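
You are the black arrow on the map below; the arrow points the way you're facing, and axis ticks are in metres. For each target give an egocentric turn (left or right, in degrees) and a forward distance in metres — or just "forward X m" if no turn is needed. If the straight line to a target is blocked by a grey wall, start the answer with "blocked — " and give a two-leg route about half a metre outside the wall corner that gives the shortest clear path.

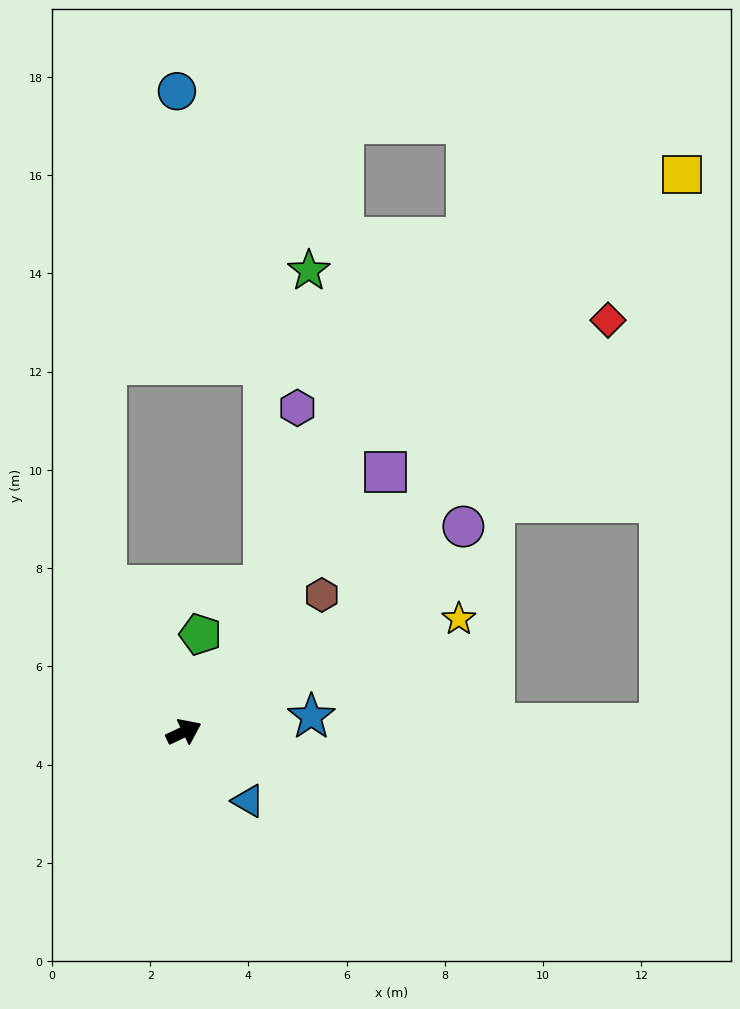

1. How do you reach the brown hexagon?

turn left 19°, forward 4.0 m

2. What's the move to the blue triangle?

turn right 72°, forward 1.9 m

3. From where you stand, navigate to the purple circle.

turn left 11°, forward 7.1 m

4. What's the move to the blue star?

turn right 19°, forward 2.6 m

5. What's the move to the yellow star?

turn right 3°, forward 6.1 m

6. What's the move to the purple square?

turn left 27°, forward 6.7 m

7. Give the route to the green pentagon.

turn left 55°, forward 2.0 m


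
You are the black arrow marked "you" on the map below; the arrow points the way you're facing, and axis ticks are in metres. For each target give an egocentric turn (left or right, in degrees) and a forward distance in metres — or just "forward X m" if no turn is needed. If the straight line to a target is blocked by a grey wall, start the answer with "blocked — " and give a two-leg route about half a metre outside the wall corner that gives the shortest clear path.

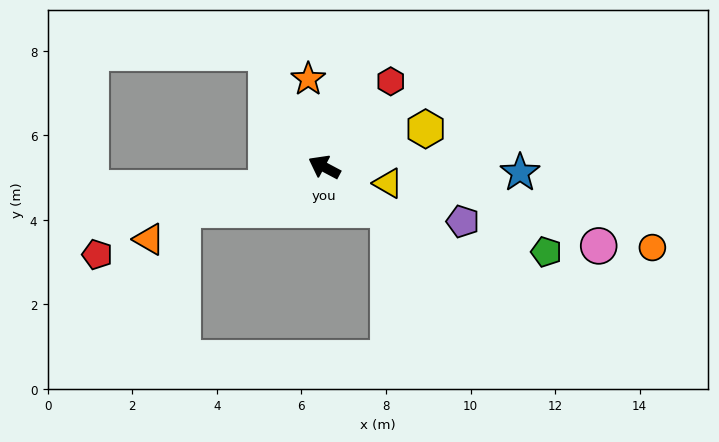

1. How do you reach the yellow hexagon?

turn right 131°, forward 2.6 m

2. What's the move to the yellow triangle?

turn right 166°, forward 1.6 m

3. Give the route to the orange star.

turn right 52°, forward 2.1 m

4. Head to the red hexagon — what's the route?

turn right 100°, forward 2.6 m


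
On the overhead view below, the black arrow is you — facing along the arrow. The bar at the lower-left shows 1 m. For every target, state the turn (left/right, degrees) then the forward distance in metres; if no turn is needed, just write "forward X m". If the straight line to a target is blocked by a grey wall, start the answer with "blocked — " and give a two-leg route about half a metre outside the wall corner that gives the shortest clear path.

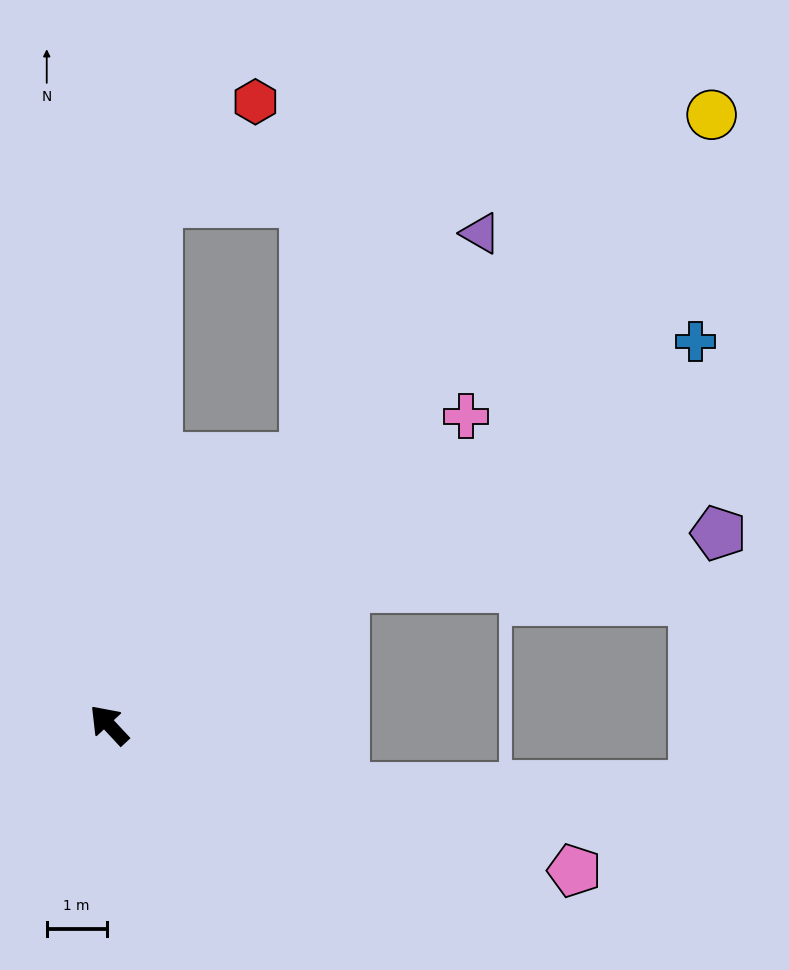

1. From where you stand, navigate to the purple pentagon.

blocked — turn right 103°, forward 4.6 m, then turn right 22°, forward 6.3 m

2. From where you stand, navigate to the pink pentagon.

turn right 150°, forward 8.2 m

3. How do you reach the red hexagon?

blocked — turn right 48°, forward 8.8 m, then turn right 39°, forward 2.3 m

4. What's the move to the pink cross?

turn right 92°, forward 7.9 m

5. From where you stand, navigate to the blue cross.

turn right 100°, forward 11.7 m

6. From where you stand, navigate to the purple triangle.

turn right 80°, forward 10.3 m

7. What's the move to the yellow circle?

turn right 88°, forward 14.3 m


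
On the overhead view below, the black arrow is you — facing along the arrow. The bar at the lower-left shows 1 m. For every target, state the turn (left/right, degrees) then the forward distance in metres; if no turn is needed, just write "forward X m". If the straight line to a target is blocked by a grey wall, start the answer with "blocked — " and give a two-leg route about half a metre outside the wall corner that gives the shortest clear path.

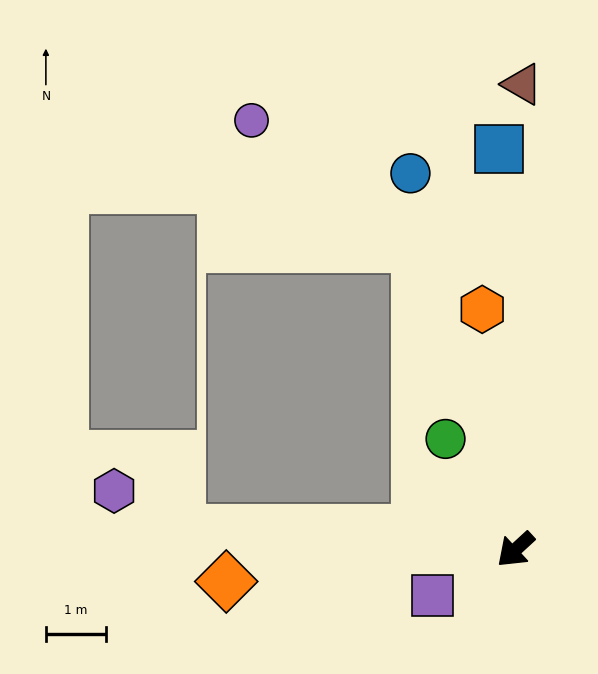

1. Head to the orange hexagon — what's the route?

turn right 125°, forward 4.0 m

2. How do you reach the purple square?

turn right 14°, forward 1.6 m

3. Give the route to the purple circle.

blocked — turn right 115°, forward 5.3 m, then turn left 35°, forward 3.5 m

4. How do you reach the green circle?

turn right 100°, forward 2.2 m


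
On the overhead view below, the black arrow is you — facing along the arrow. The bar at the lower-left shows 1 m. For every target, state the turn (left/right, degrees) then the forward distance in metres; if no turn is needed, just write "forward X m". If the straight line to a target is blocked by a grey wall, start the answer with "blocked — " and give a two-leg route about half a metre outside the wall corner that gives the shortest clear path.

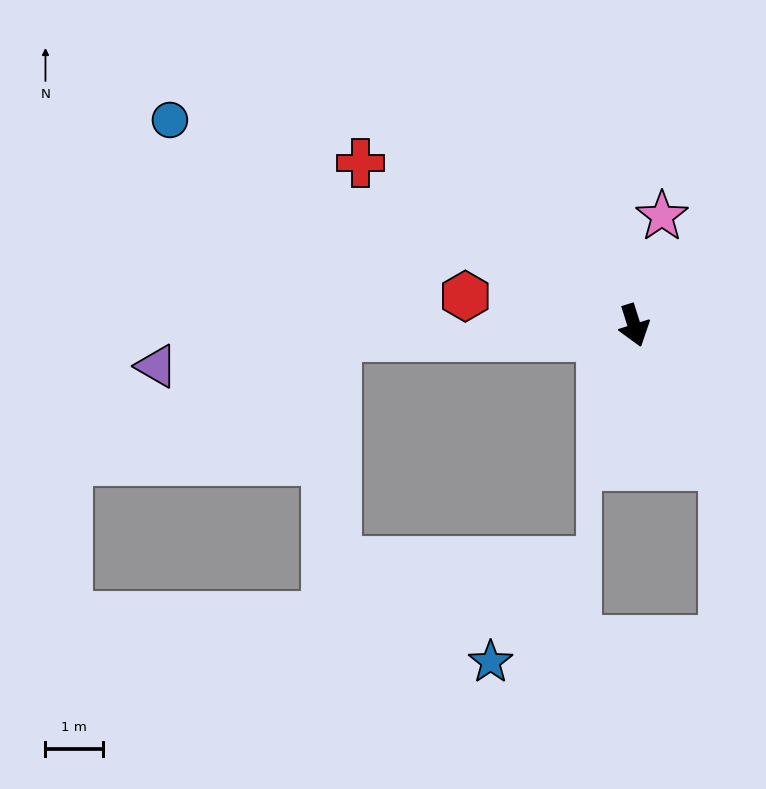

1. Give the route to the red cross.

turn right 138°, forward 5.5 m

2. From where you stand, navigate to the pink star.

turn left 148°, forward 1.9 m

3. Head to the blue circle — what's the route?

turn right 131°, forward 8.8 m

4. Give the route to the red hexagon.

turn right 117°, forward 3.0 m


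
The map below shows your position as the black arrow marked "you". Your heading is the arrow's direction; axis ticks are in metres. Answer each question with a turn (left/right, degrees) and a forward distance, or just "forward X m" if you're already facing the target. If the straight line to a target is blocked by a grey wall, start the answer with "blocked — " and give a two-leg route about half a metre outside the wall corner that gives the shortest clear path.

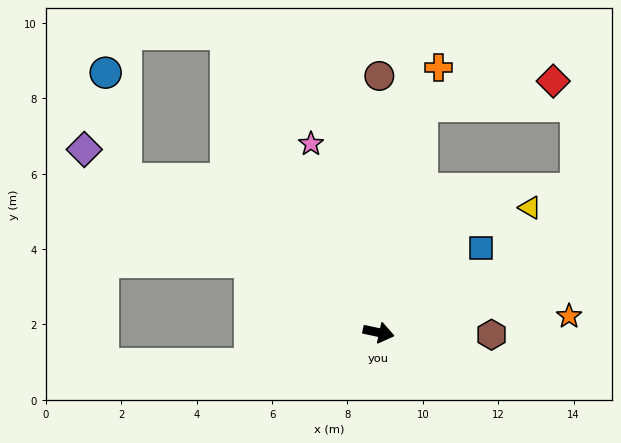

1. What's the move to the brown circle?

turn left 102°, forward 6.8 m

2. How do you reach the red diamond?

blocked — turn left 91°, forward 6.1 m, then turn right 68°, forward 3.6 m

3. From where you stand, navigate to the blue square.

turn left 52°, forward 3.5 m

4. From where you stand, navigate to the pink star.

turn left 122°, forward 5.3 m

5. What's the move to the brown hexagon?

turn left 11°, forward 3.0 m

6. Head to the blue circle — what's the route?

blocked — turn left 161°, forward 7.8 m, then turn right 48°, forward 2.9 m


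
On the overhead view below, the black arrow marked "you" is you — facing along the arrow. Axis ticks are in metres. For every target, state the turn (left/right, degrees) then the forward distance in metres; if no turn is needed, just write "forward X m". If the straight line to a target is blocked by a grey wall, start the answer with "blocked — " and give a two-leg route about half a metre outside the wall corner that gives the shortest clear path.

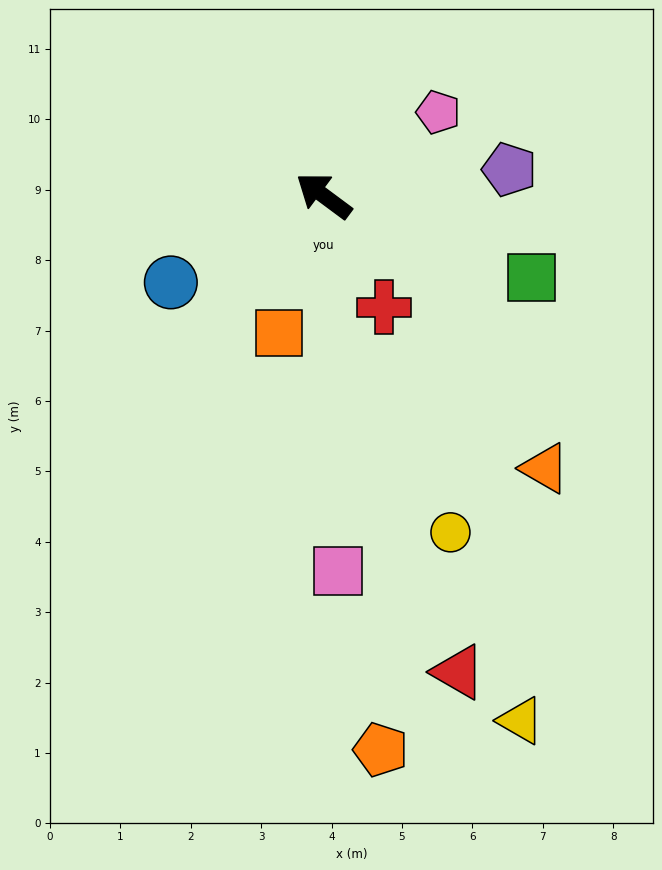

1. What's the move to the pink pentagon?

turn right 107°, forward 2.0 m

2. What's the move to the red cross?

turn left 155°, forward 1.8 m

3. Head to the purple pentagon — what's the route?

turn right 135°, forward 2.7 m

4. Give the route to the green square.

turn right 165°, forward 3.2 m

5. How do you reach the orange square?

turn left 109°, forward 2.0 m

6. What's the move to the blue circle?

turn left 66°, forward 2.5 m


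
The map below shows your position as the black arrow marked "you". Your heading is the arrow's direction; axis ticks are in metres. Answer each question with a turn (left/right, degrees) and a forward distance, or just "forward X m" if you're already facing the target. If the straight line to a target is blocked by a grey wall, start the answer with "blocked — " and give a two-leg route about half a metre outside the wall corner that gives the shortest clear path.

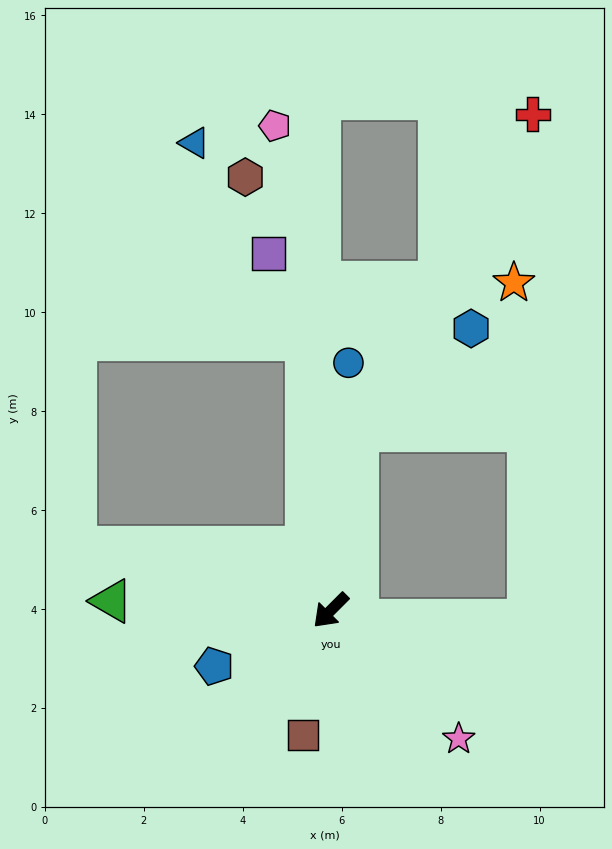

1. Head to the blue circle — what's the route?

turn right 139°, forward 5.0 m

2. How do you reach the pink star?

turn left 90°, forward 3.7 m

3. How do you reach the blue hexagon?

blocked — turn right 144°, forward 3.7 m, then turn right 39°, forward 3.1 m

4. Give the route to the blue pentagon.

turn right 19°, forward 2.6 m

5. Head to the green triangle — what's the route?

turn right 47°, forward 4.4 m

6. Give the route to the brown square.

turn left 32°, forward 2.6 m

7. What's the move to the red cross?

blocked — turn right 144°, forward 3.7 m, then turn right 20°, forward 7.3 m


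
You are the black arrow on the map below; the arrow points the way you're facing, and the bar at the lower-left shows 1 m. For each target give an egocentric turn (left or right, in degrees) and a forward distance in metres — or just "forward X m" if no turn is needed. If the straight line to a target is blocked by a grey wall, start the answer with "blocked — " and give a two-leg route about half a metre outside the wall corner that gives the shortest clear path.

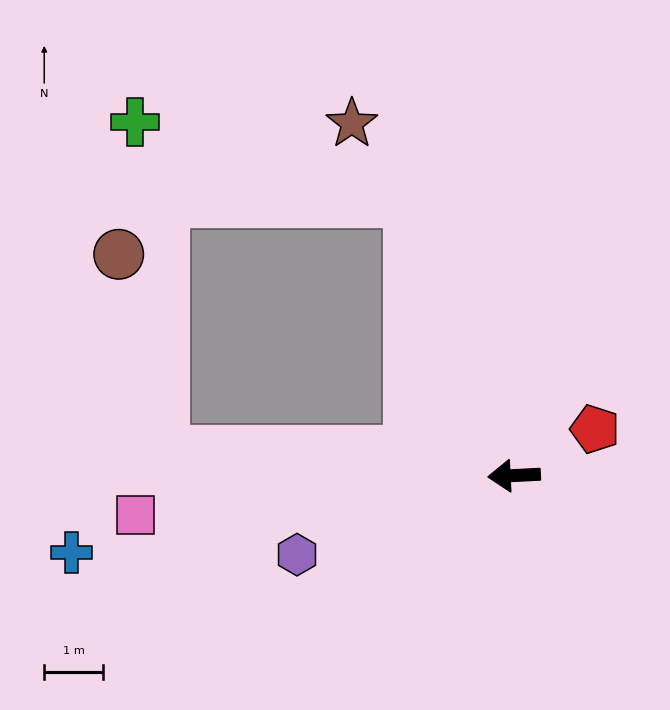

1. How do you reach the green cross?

blocked — turn right 72°, forward 5.0 m, then turn left 53°, forward 4.9 m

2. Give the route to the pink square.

turn left 3°, forward 6.5 m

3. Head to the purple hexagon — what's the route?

turn left 17°, forward 3.9 m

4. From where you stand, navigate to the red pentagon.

turn right 153°, forward 1.6 m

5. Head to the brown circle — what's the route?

blocked — turn right 7°, forward 6.0 m, then turn right 73°, forward 3.4 m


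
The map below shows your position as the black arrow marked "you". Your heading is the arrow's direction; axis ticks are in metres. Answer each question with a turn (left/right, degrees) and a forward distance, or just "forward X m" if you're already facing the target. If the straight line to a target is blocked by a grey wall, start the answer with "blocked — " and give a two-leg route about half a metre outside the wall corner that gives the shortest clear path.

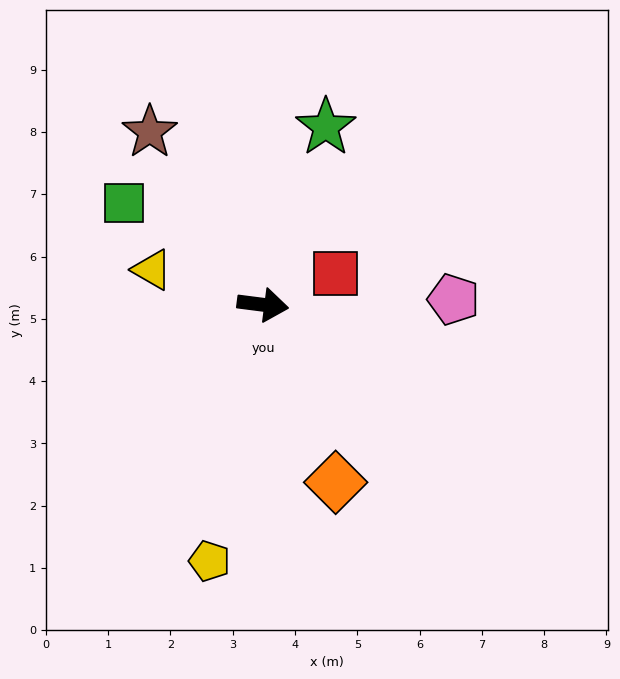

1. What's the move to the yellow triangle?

turn left 170°, forward 1.9 m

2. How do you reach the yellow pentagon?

turn right 94°, forward 4.2 m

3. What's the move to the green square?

turn left 151°, forward 2.8 m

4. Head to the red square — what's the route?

turn left 31°, forward 1.3 m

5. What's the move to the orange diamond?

turn right 60°, forward 3.1 m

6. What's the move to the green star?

turn left 78°, forward 3.0 m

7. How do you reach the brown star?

turn left 131°, forward 3.3 m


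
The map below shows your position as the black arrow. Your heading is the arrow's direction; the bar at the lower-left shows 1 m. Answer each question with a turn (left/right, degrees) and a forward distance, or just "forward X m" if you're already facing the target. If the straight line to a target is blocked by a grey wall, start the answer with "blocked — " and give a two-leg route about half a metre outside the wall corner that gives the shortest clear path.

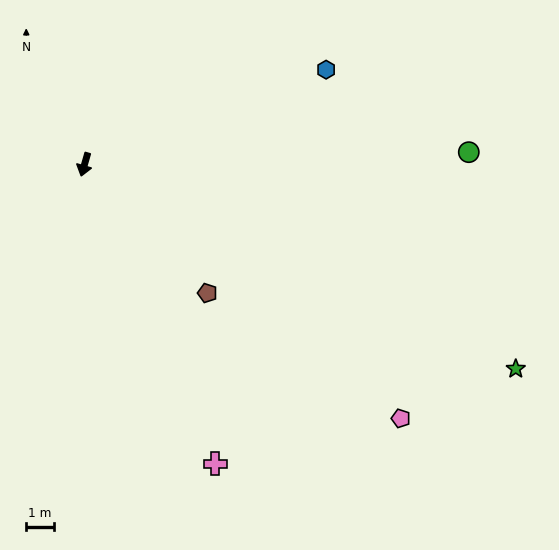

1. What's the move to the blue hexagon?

turn left 127°, forward 9.4 m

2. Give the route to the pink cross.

turn left 40°, forward 11.8 m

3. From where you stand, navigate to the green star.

turn left 81°, forward 17.3 m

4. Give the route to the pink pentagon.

turn left 67°, forward 14.7 m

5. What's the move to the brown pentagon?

turn left 60°, forward 6.4 m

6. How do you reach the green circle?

turn left 108°, forward 13.9 m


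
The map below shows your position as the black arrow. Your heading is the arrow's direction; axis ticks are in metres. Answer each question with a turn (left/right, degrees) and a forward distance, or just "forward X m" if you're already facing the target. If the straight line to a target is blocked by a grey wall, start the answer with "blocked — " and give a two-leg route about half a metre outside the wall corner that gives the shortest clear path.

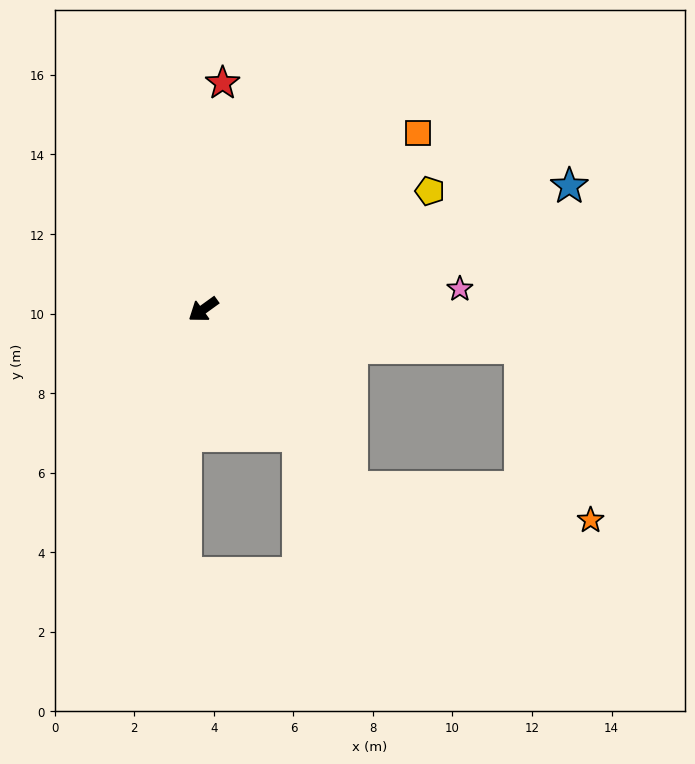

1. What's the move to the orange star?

blocked — turn left 94°, forward 5.8 m, then turn left 43°, forward 6.1 m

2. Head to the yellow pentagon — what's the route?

turn left 172°, forward 6.4 m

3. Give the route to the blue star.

turn left 163°, forward 9.7 m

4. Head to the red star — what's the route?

turn right 131°, forward 5.7 m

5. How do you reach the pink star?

turn left 149°, forward 6.5 m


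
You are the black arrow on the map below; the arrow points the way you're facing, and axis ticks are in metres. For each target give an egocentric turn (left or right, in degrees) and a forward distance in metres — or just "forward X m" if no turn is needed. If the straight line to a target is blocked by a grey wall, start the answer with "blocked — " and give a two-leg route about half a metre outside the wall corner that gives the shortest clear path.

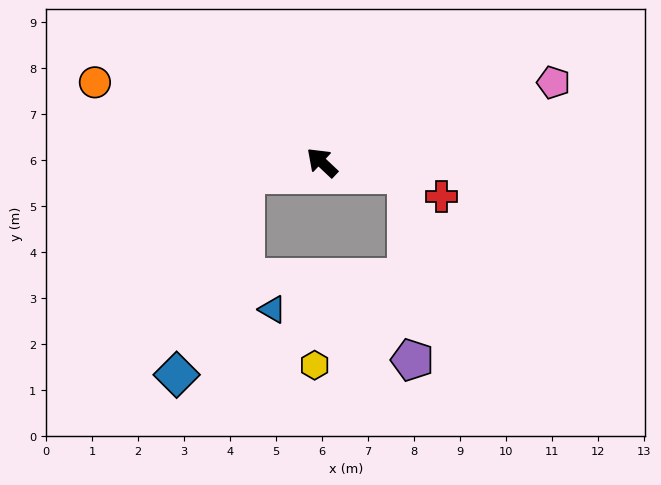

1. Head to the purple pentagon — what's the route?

blocked — turn right 145°, forward 1.9 m, then turn right 80°, forward 4.0 m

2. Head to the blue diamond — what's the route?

blocked — turn left 52°, forward 1.7 m, then turn left 62°, forward 4.6 m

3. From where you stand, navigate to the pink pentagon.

turn right 118°, forward 5.3 m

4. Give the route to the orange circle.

turn left 24°, forward 5.2 m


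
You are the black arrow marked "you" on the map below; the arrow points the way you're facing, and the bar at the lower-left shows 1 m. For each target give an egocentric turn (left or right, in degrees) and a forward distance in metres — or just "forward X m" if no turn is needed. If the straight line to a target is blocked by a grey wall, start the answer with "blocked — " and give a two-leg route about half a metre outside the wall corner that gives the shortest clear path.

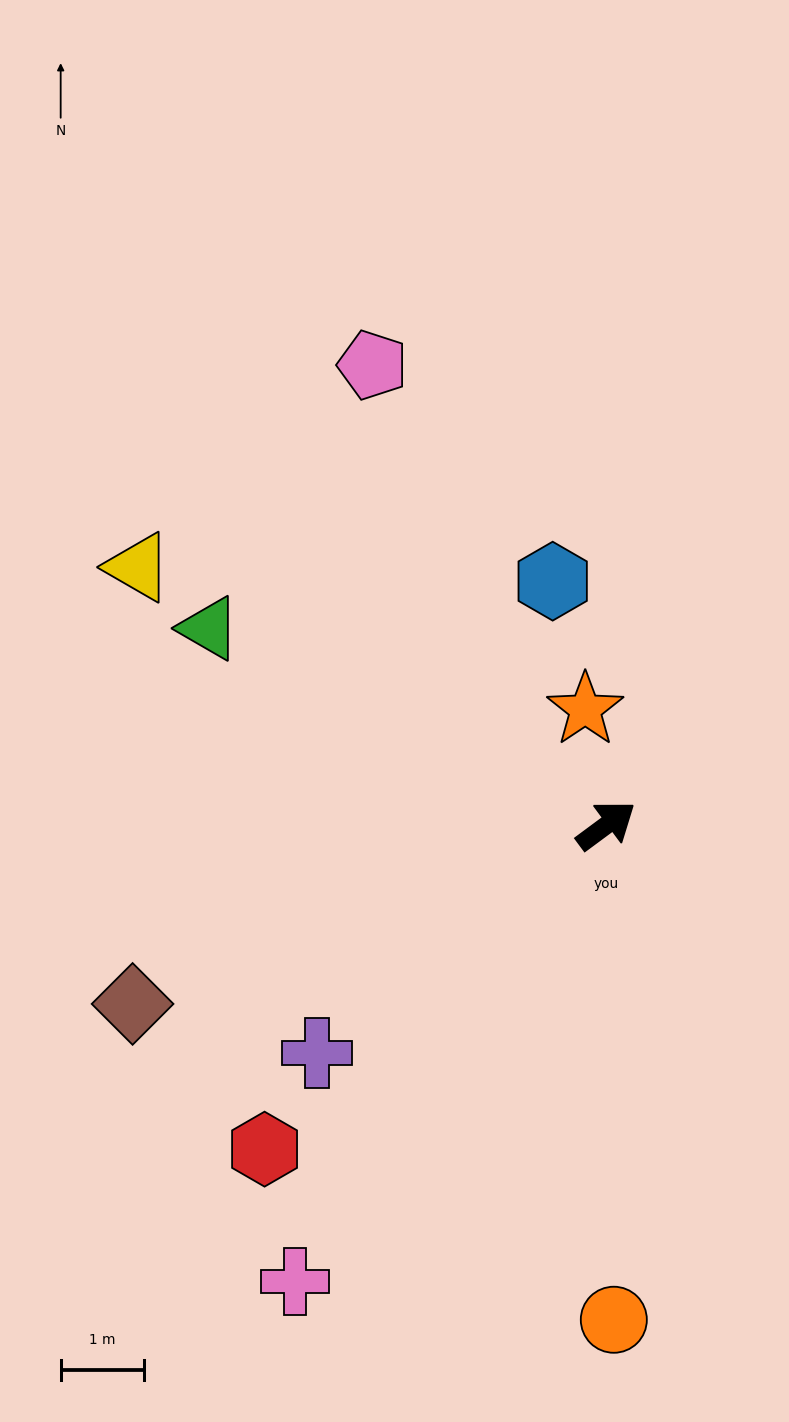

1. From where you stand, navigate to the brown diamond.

turn left 164°, forward 6.1 m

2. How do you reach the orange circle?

turn right 126°, forward 6.0 m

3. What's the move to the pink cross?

turn right 161°, forward 6.7 m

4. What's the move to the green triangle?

turn left 117°, forward 5.3 m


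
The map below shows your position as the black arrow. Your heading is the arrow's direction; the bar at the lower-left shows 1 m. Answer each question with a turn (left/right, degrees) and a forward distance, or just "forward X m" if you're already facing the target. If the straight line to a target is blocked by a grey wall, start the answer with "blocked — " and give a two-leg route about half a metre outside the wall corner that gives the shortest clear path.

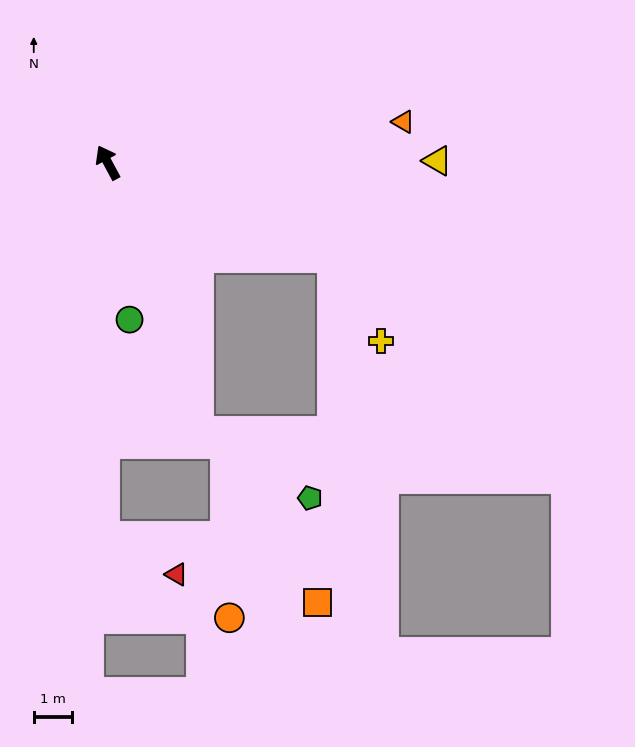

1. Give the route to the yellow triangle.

turn right 118°, forward 8.6 m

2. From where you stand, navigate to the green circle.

turn left 160°, forward 4.1 m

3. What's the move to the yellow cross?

blocked — turn right 141°, forward 6.4 m, then turn right 38°, forward 2.5 m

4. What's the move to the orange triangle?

turn right 110°, forward 7.8 m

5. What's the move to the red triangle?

blocked — turn left 151°, forward 9.8 m, then turn left 64°, forward 2.1 m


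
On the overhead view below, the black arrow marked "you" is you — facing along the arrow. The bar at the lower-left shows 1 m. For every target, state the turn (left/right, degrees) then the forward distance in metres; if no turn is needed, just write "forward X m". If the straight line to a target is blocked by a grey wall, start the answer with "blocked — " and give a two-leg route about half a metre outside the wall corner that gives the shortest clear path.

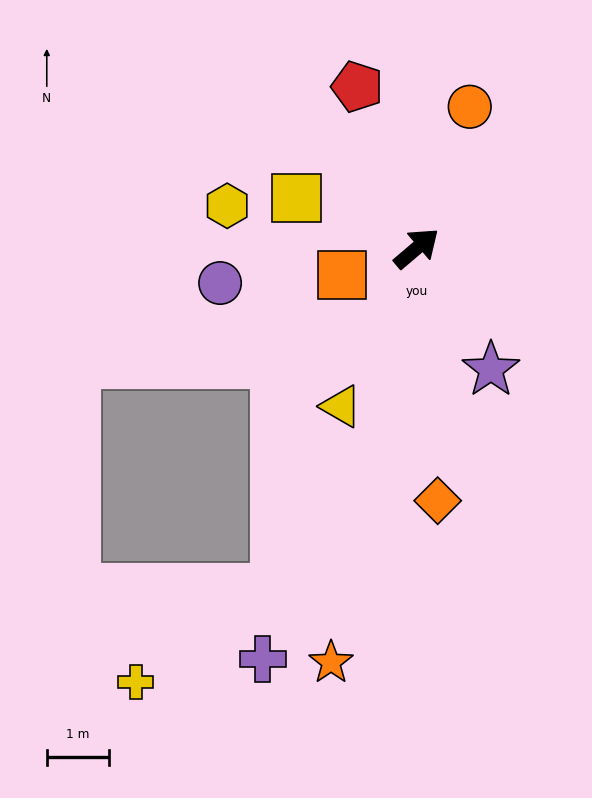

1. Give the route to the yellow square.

turn left 117°, forward 2.1 m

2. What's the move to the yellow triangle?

turn right 156°, forward 2.8 m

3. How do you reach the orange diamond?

turn right 126°, forward 4.1 m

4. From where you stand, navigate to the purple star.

turn right 99°, forward 2.3 m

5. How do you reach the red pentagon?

turn left 70°, forward 2.8 m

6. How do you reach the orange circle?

turn left 29°, forward 2.4 m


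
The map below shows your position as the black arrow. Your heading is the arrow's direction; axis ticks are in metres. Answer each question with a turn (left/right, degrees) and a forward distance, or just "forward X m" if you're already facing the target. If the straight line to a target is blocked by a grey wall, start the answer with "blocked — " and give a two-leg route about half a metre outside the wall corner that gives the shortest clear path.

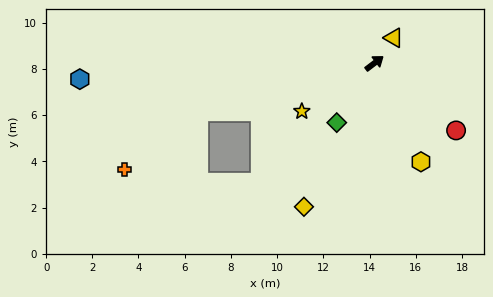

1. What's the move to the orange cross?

blocked — turn left 158°, forward 7.9 m, then turn left 23°, forward 4.1 m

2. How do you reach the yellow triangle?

turn left 16°, forward 1.4 m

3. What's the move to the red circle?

turn right 77°, forward 4.6 m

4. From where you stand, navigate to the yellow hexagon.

turn right 102°, forward 4.7 m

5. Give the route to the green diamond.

turn right 160°, forward 3.1 m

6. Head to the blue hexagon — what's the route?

turn left 146°, forward 12.8 m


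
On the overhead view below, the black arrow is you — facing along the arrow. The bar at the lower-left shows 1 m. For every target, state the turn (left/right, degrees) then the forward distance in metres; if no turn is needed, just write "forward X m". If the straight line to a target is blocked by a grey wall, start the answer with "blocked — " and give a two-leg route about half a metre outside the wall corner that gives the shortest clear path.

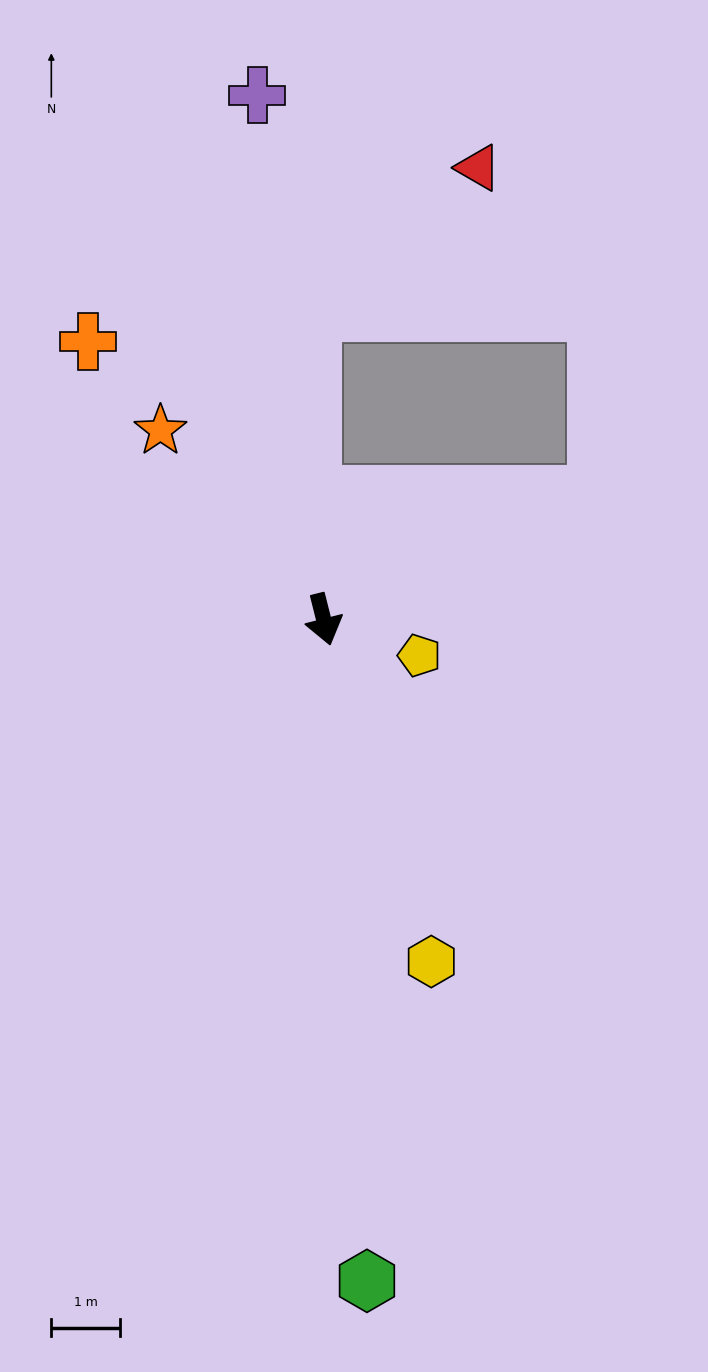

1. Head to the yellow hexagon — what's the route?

turn left 3°, forward 5.2 m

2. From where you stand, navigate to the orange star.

turn right 153°, forward 3.6 m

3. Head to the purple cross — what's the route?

turn left 173°, forward 7.7 m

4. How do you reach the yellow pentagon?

turn left 55°, forward 1.5 m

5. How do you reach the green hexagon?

turn right 10°, forward 9.6 m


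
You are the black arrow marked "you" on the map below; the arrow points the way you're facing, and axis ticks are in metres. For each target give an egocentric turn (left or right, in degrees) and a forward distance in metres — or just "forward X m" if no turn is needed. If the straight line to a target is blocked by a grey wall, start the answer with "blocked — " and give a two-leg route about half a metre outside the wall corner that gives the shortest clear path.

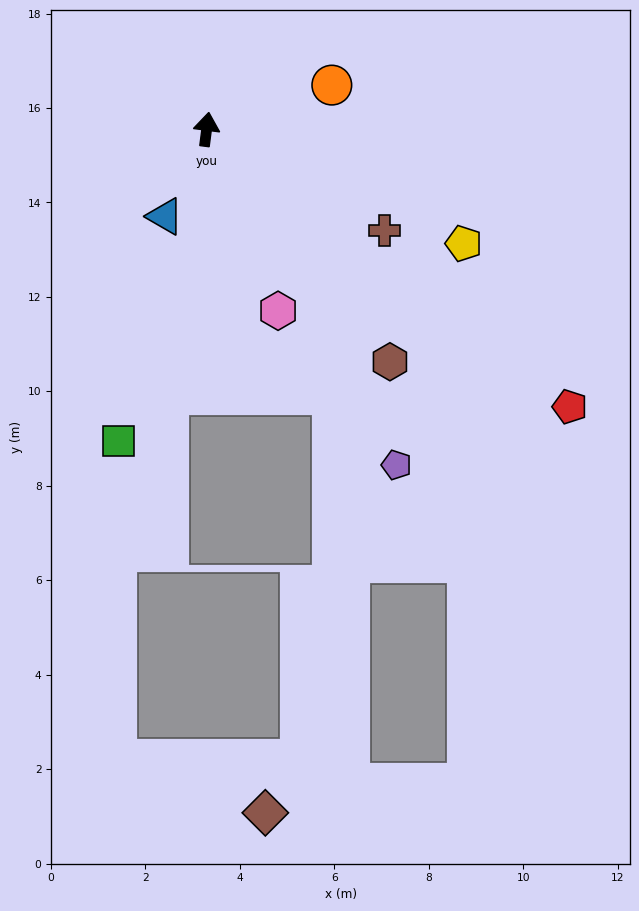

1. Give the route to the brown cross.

turn right 112°, forward 4.3 m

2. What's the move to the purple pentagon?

turn right 143°, forward 8.2 m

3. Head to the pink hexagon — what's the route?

turn right 151°, forward 4.1 m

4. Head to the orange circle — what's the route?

turn right 63°, forward 2.8 m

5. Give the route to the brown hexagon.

turn right 134°, forward 6.3 m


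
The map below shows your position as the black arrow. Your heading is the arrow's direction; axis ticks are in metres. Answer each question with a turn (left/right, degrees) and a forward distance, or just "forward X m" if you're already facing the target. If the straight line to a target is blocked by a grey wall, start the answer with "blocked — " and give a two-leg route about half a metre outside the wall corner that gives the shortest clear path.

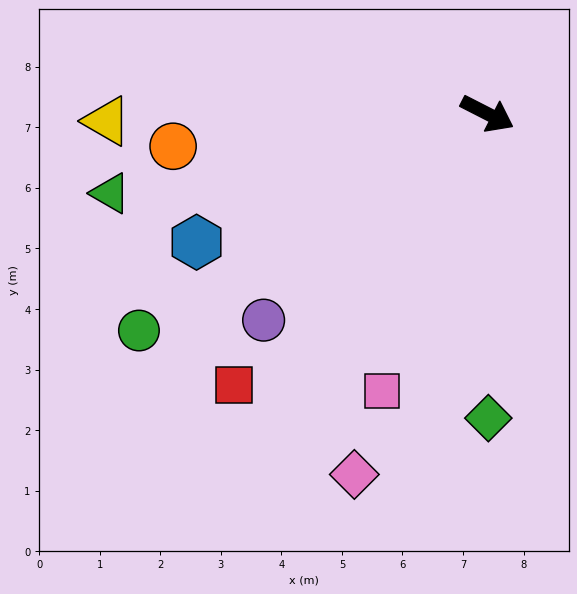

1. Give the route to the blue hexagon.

turn right 129°, forward 5.3 m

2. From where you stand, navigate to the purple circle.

turn right 110°, forward 5.0 m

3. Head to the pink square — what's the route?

turn right 84°, forward 4.9 m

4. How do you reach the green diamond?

turn right 63°, forward 5.0 m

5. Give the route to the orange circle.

turn right 147°, forward 5.2 m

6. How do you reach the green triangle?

turn right 141°, forward 6.4 m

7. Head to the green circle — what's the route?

turn right 121°, forward 6.8 m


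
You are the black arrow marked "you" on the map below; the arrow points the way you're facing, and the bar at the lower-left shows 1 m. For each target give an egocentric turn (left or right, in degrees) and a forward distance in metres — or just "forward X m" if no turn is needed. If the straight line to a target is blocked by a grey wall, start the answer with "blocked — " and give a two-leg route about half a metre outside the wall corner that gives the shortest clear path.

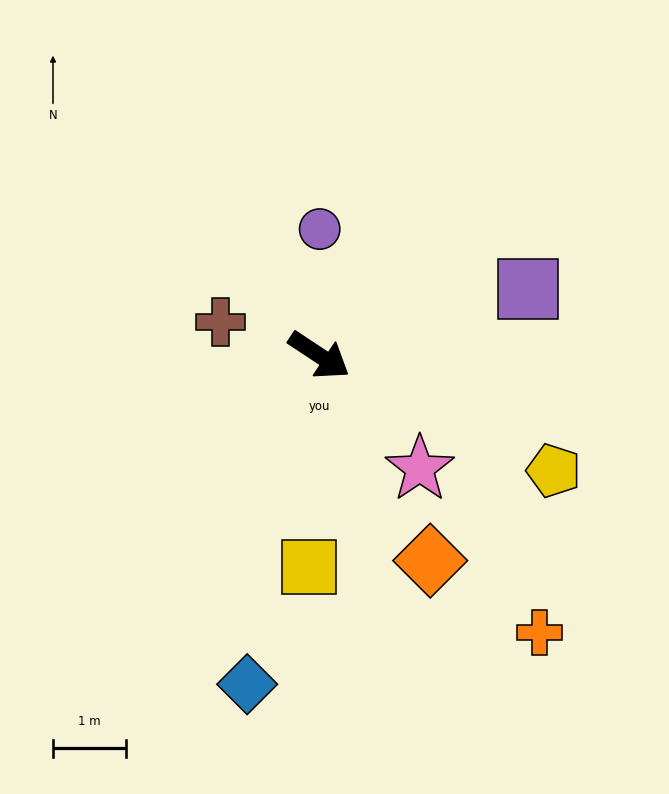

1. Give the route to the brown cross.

turn right 165°, forward 1.4 m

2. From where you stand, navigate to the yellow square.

turn right 59°, forward 2.9 m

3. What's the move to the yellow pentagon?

turn left 7°, forward 3.6 m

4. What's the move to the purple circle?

turn left 123°, forward 1.7 m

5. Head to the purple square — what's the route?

turn left 51°, forward 3.0 m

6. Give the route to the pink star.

turn right 15°, forward 2.1 m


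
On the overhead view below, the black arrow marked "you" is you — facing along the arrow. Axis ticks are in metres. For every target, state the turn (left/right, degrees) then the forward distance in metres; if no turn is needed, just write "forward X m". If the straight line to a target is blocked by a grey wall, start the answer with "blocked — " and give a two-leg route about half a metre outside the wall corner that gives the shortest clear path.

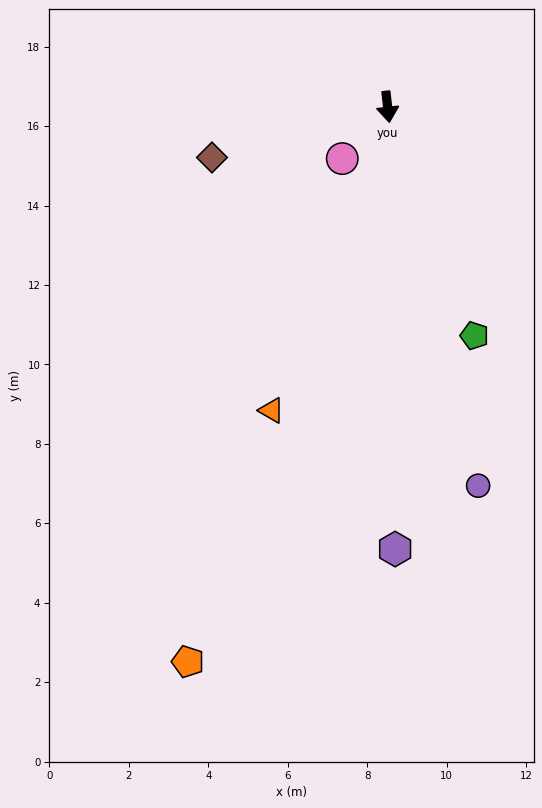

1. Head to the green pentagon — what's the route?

turn left 14°, forward 6.2 m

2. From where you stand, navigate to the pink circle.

turn right 48°, forward 1.7 m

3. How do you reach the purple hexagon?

turn right 5°, forward 11.1 m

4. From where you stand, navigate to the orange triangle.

turn right 27°, forward 8.2 m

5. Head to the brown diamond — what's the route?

turn right 80°, forward 4.6 m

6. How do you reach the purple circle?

turn left 7°, forward 9.8 m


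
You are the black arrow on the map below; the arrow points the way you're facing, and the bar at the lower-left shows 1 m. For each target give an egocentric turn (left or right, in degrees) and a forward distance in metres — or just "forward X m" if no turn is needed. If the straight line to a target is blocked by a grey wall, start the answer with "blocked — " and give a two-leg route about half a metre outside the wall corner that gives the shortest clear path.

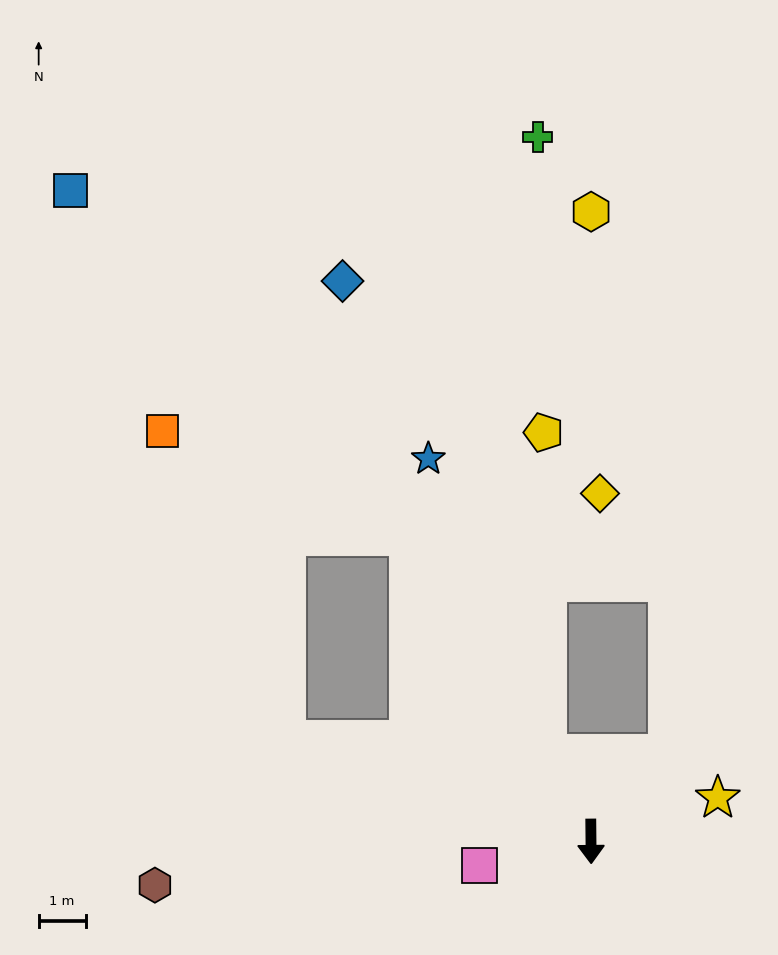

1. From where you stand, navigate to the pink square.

turn right 78°, forward 2.4 m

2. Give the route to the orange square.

blocked — turn right 150°, forward 7.6 m, then turn left 36°, forward 5.7 m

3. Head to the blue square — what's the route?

blocked — turn right 150°, forward 7.6 m, then turn left 14°, forward 10.3 m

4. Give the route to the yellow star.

turn left 108°, forward 2.9 m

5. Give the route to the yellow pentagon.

blocked — turn right 154°, forward 2.1 m, then turn right 26°, forward 6.8 m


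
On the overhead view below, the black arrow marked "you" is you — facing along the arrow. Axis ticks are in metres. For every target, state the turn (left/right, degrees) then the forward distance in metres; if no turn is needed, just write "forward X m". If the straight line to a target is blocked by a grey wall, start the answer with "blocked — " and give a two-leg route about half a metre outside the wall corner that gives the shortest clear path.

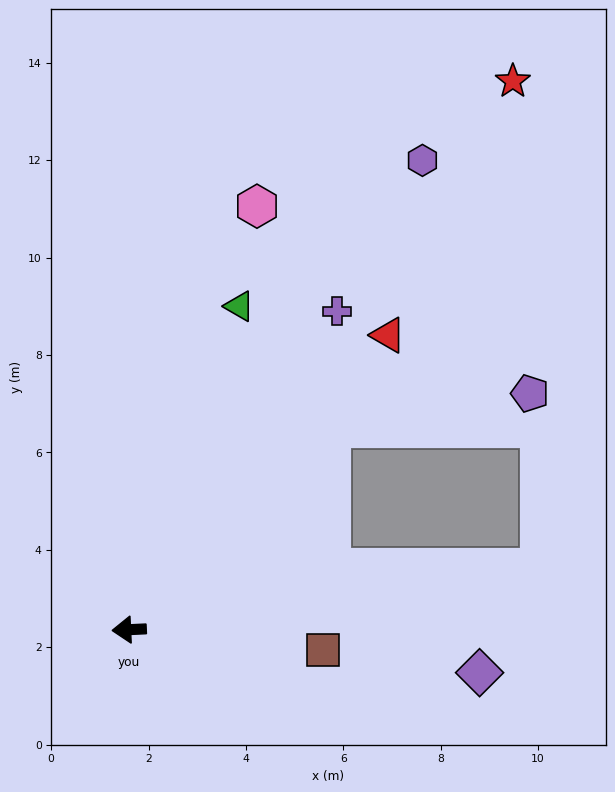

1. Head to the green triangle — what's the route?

turn right 111°, forward 7.0 m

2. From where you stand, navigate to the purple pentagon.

blocked — turn right 137°, forward 5.9 m, then turn right 36°, forward 4.2 m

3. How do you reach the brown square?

turn left 171°, forward 4.0 m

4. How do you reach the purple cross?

turn right 126°, forward 7.8 m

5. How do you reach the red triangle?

turn right 134°, forward 8.1 m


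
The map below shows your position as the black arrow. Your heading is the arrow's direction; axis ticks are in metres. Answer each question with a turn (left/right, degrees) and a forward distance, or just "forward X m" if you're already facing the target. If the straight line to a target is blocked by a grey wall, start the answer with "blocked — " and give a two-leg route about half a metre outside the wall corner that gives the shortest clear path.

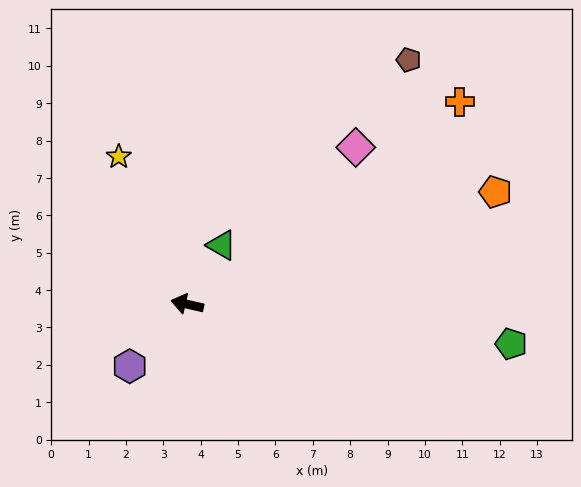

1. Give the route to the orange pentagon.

turn right 147°, forward 8.8 m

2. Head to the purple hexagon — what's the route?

turn left 60°, forward 2.3 m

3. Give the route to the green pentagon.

turn right 174°, forward 8.7 m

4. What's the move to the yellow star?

turn right 52°, forward 4.4 m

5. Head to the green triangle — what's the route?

turn right 107°, forward 1.8 m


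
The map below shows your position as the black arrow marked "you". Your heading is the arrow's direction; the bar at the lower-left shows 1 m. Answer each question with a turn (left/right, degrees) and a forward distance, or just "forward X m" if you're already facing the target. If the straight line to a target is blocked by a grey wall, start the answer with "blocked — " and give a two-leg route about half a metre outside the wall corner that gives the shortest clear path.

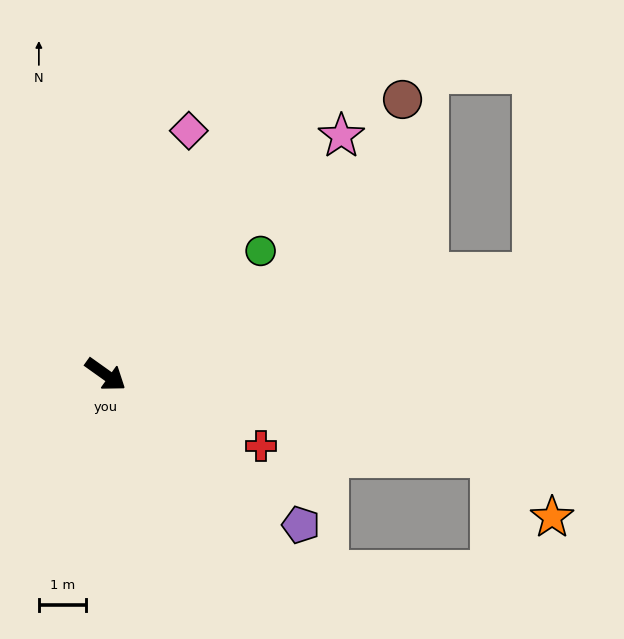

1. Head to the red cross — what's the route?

turn left 11°, forward 3.6 m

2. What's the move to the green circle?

turn left 74°, forward 4.2 m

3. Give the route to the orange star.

blocked — turn left 23°, forward 8.3 m, then turn right 31°, forward 1.8 m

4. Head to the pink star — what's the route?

turn left 81°, forward 7.1 m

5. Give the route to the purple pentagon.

turn right 2°, forward 5.2 m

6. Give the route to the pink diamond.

turn left 107°, forward 5.4 m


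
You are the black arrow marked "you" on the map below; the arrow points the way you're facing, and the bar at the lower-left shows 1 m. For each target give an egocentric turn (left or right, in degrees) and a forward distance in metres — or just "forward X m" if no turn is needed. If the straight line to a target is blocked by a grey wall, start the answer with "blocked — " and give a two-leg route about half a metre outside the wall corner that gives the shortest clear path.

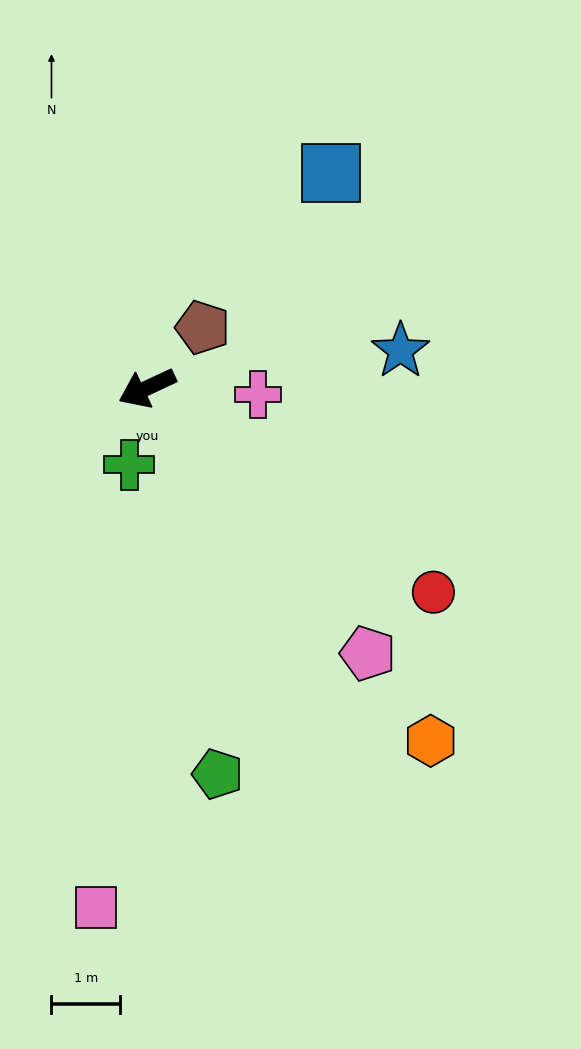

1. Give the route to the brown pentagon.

turn right 158°, forward 1.2 m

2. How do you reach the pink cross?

turn left 152°, forward 1.6 m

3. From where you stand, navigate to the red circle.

turn left 120°, forward 5.1 m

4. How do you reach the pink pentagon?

turn left 105°, forward 5.0 m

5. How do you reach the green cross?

turn left 52°, forward 1.1 m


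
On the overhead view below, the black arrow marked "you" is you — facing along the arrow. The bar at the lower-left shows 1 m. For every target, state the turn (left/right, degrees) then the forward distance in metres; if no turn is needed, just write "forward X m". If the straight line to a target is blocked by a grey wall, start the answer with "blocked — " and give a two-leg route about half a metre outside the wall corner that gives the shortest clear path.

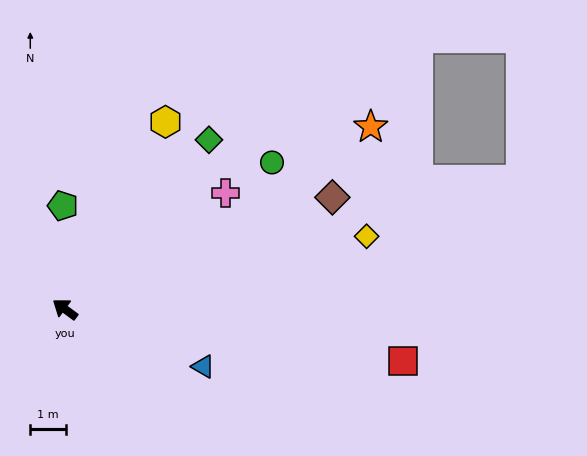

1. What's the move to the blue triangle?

turn right 166°, forward 4.2 m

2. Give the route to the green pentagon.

turn right 52°, forward 2.9 m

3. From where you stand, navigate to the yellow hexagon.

turn right 82°, forward 6.0 m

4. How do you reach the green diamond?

turn right 94°, forward 6.3 m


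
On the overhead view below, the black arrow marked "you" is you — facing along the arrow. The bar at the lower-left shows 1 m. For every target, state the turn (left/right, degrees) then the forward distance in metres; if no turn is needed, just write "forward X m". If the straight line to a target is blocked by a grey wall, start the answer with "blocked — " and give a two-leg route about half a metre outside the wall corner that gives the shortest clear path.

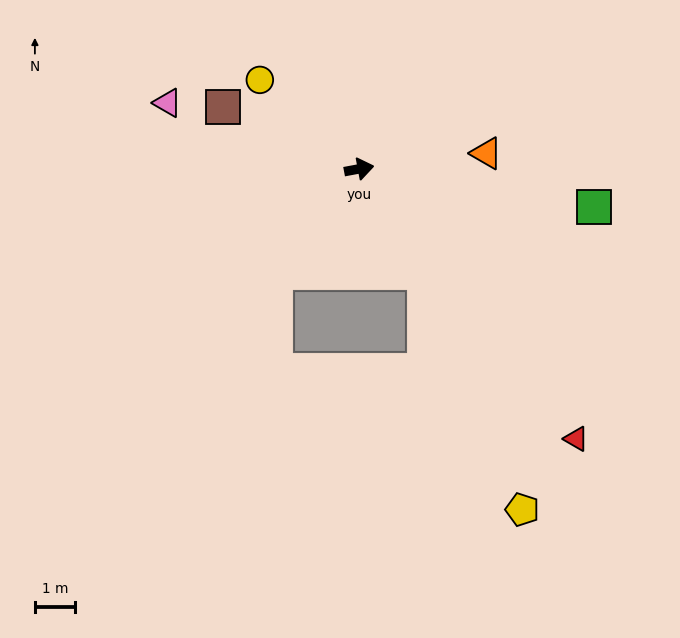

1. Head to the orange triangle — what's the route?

turn right 4°, forward 3.2 m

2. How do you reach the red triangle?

turn right 62°, forward 8.7 m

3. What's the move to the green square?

turn right 20°, forward 6.0 m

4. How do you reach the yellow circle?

turn left 128°, forward 3.3 m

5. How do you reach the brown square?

turn left 145°, forward 3.7 m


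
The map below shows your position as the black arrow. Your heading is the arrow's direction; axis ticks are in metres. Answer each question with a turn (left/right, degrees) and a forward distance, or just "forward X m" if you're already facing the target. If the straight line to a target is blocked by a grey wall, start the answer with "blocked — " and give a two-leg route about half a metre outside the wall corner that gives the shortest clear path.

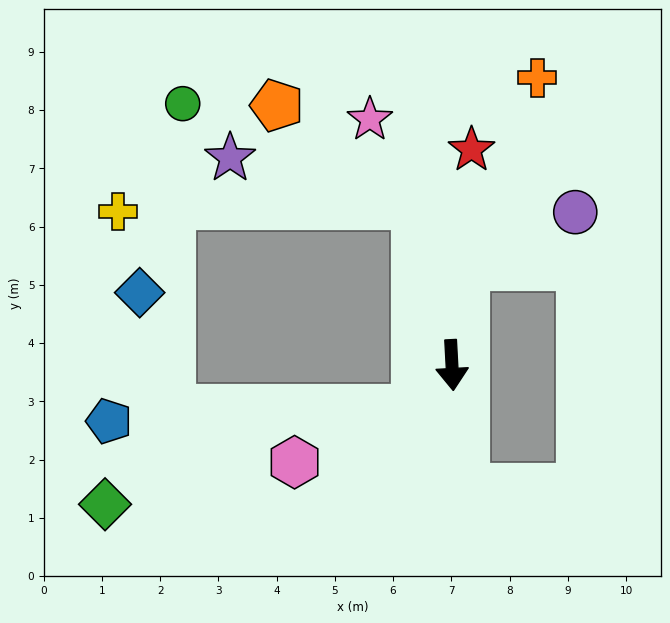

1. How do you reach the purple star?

blocked — turn right 171°, forward 2.8 m, then turn left 64°, forward 3.3 m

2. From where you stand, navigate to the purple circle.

blocked — turn left 169°, forward 1.7 m, then turn right 56°, forward 2.1 m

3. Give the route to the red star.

turn left 172°, forward 3.7 m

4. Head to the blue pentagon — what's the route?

blocked — turn right 42°, forward 1.0 m, then turn right 49°, forward 5.3 m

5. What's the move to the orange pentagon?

blocked — turn right 171°, forward 2.8 m, then turn left 42°, forward 2.9 m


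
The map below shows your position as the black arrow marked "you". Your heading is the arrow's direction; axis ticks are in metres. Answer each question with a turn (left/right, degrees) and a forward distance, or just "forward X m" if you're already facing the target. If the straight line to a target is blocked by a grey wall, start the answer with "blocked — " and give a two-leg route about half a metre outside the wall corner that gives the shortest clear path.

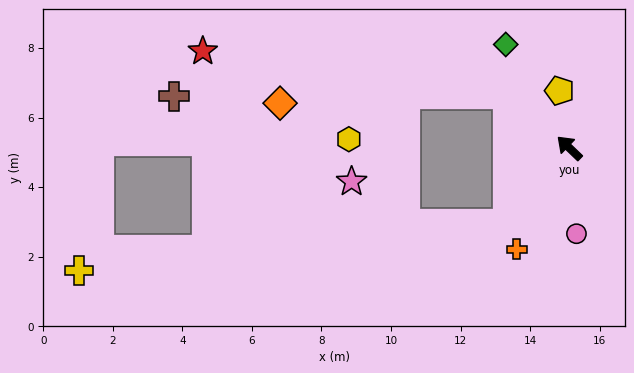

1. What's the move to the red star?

blocked — turn left 3°, forward 2.4 m, then turn left 33°, forward 8.8 m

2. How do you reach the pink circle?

turn left 139°, forward 2.5 m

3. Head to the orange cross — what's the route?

turn left 106°, forward 3.3 m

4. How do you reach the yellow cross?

blocked — turn left 95°, forward 2.8 m, then turn right 45°, forward 12.4 m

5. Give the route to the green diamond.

turn right 15°, forward 3.5 m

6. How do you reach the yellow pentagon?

turn right 36°, forward 1.7 m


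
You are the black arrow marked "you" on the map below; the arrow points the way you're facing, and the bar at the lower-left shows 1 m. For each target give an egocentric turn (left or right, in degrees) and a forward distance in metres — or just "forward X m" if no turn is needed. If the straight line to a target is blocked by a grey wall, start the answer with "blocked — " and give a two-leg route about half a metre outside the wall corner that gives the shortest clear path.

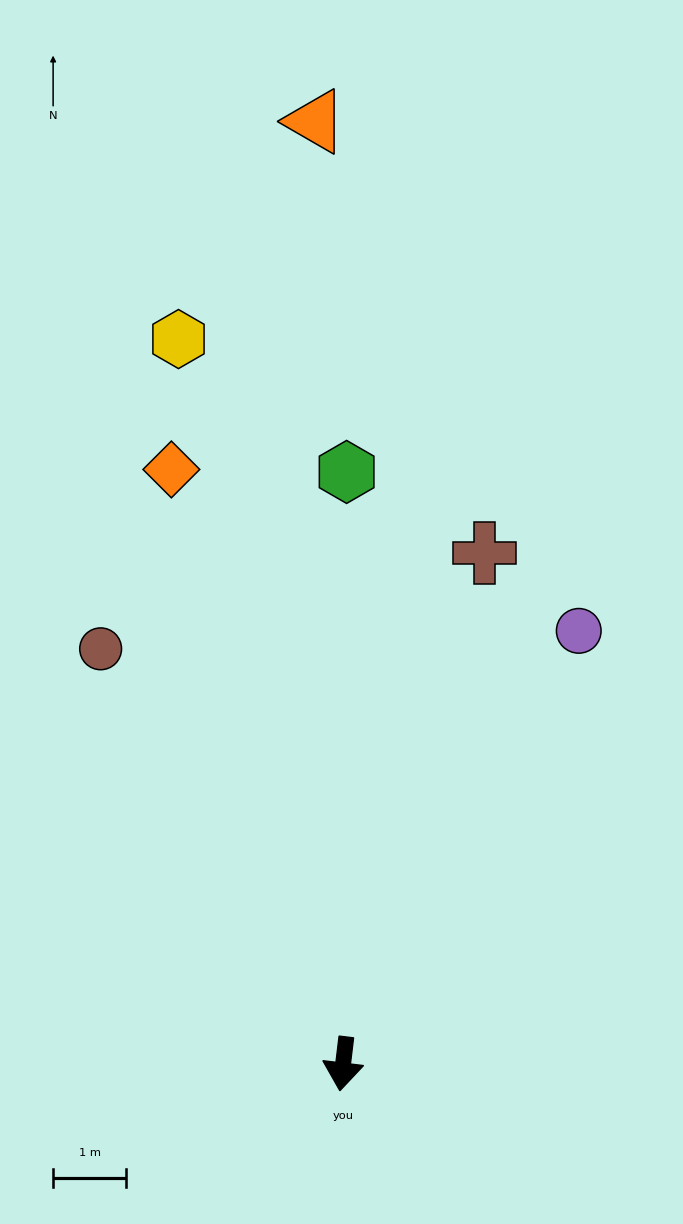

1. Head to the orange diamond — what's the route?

turn right 157°, forward 8.4 m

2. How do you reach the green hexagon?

turn right 173°, forward 8.1 m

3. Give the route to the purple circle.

turn left 158°, forward 6.7 m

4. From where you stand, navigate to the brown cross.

turn left 171°, forward 7.2 m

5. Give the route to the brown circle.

turn right 143°, forward 6.6 m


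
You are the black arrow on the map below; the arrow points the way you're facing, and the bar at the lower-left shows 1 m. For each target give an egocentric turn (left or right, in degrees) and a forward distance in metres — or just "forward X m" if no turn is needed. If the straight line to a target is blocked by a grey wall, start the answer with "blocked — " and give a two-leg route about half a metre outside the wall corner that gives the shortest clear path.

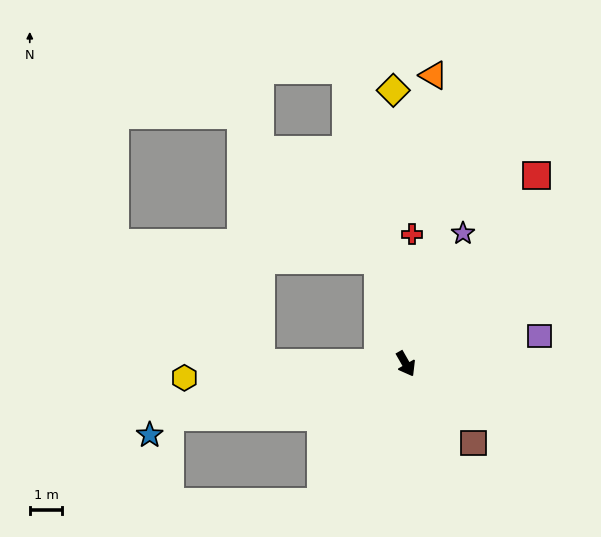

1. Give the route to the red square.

turn left 115°, forward 7.0 m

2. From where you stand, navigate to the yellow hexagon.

turn right 116°, forward 6.8 m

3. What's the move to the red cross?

turn left 148°, forward 4.0 m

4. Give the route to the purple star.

turn left 127°, forward 4.4 m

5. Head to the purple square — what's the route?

turn left 72°, forward 4.2 m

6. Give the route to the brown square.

turn left 11°, forward 3.2 m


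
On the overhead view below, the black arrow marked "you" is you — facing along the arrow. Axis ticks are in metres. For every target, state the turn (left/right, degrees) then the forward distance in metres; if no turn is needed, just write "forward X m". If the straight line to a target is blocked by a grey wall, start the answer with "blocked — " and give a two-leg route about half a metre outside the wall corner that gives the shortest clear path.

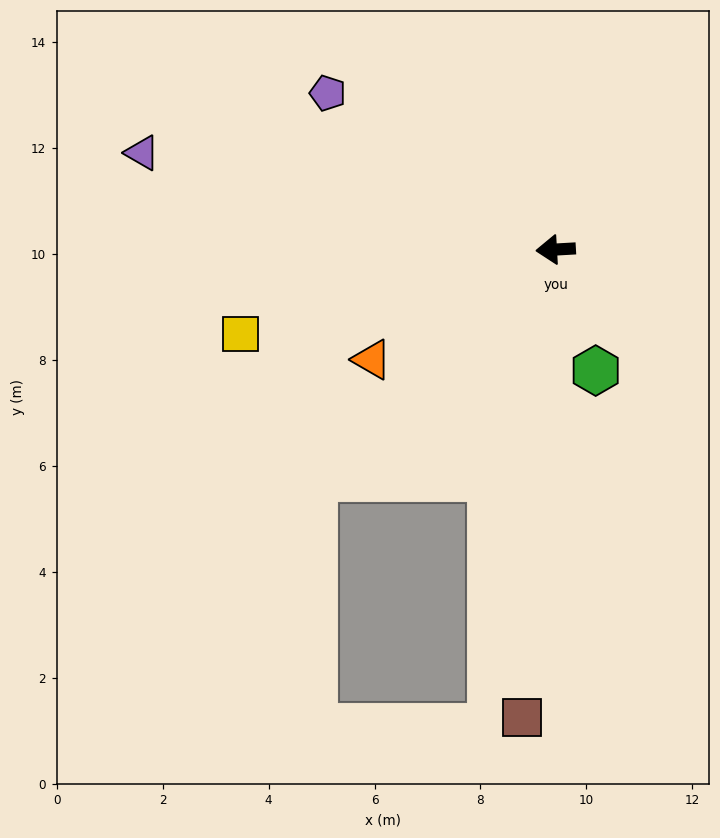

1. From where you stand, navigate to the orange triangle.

turn left 28°, forward 4.0 m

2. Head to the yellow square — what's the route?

turn left 12°, forward 6.2 m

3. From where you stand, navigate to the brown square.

turn left 83°, forward 8.9 m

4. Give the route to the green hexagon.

turn left 105°, forward 2.4 m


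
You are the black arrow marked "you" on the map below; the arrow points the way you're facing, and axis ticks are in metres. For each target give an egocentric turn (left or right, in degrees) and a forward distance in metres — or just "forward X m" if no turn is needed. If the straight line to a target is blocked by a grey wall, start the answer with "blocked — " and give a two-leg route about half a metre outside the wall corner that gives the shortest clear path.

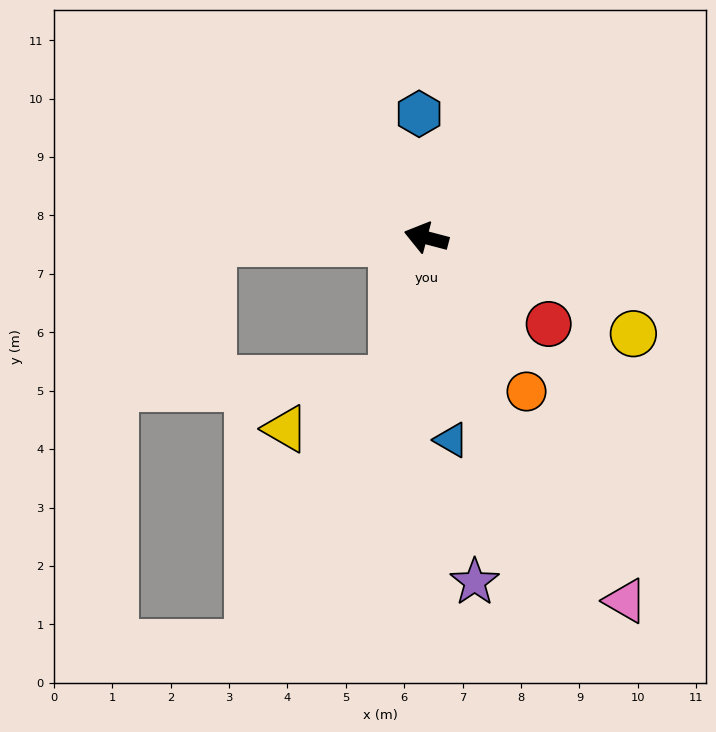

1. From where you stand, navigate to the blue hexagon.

turn right 72°, forward 2.1 m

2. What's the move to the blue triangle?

turn left 112°, forward 3.5 m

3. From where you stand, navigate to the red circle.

turn left 160°, forward 2.6 m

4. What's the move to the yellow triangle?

blocked — turn left 92°, forward 2.5 m, then turn right 53°, forward 2.0 m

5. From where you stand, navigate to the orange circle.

turn left 138°, forward 3.1 m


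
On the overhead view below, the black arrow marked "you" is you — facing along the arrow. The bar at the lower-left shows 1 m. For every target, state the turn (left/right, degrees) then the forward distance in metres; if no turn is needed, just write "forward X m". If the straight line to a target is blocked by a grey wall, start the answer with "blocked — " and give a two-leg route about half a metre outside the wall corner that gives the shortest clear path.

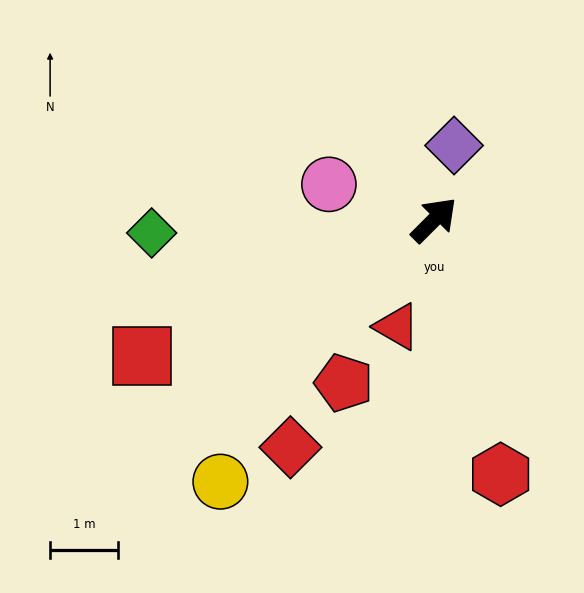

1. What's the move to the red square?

turn left 160°, forward 4.7 m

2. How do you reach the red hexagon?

turn right 120°, forward 3.9 m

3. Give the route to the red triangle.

turn right 154°, forward 1.7 m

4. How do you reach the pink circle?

turn left 116°, forward 1.6 m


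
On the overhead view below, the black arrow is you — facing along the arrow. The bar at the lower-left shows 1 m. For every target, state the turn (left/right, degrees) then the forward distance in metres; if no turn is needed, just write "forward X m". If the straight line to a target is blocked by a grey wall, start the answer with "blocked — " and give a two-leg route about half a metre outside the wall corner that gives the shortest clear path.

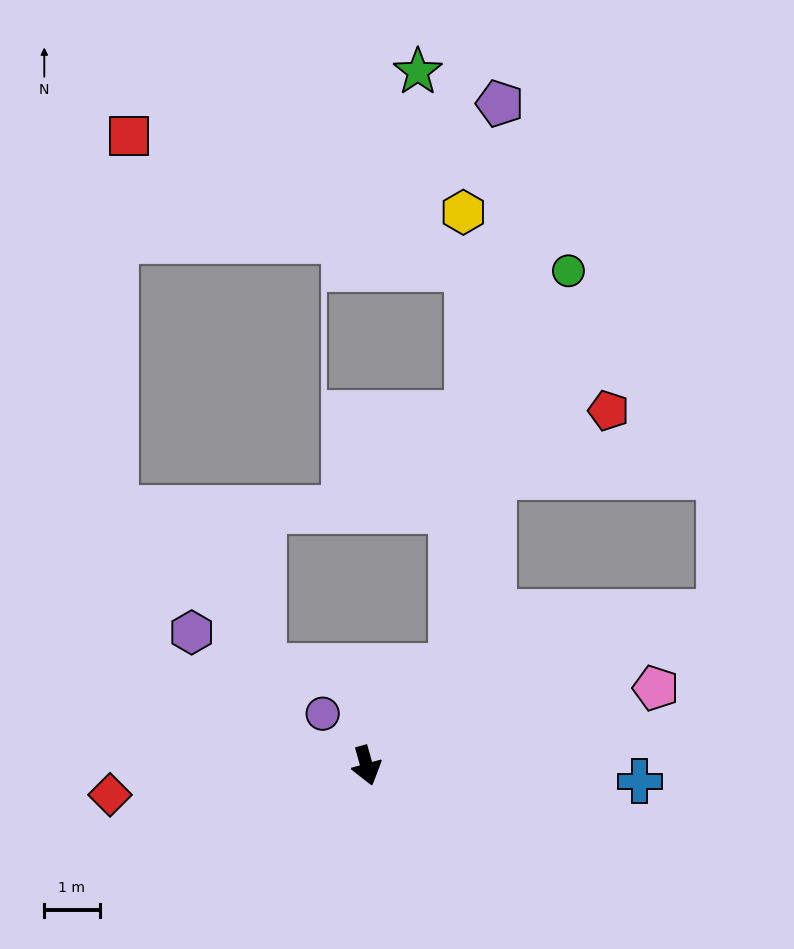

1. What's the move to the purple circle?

turn right 155°, forward 1.2 m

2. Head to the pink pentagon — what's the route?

turn left 89°, forward 5.4 m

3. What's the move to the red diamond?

turn right 99°, forward 4.7 m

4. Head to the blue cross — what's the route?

turn left 71°, forward 5.0 m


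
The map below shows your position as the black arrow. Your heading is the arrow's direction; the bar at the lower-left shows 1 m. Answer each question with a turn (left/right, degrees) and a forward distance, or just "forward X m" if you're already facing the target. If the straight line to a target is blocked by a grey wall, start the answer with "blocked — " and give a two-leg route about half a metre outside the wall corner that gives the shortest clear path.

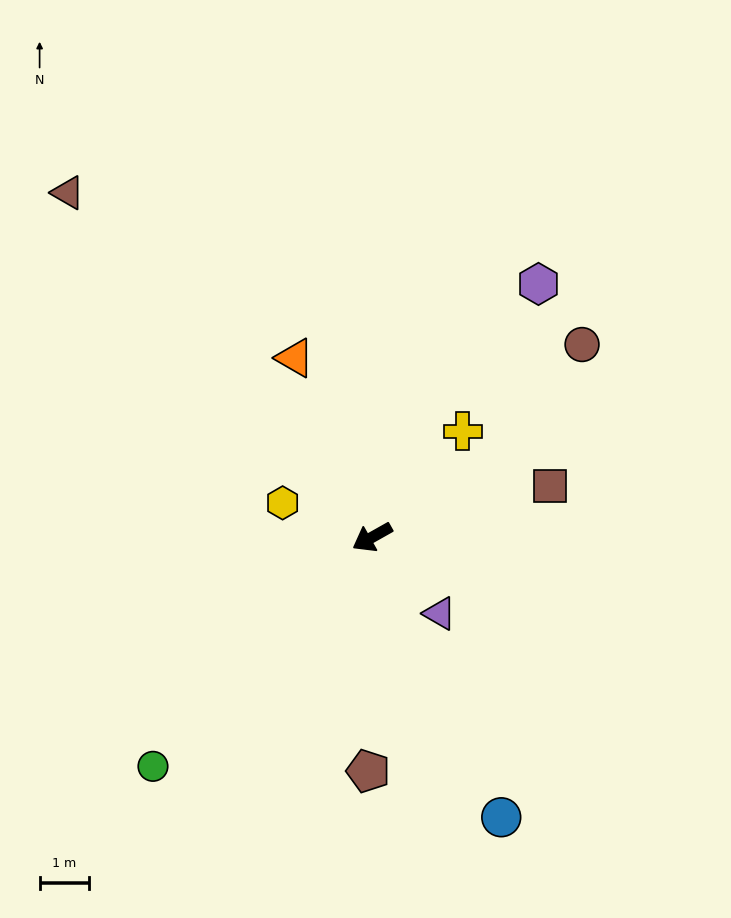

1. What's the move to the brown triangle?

turn right 78°, forward 9.3 m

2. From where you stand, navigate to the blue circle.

turn left 85°, forward 6.3 m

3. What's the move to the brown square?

turn left 167°, forward 3.8 m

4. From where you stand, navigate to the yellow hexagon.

turn right 50°, forward 1.9 m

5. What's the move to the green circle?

turn left 17°, forward 6.4 m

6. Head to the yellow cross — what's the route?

turn right 160°, forward 2.8 m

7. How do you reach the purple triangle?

turn left 102°, forward 2.1 m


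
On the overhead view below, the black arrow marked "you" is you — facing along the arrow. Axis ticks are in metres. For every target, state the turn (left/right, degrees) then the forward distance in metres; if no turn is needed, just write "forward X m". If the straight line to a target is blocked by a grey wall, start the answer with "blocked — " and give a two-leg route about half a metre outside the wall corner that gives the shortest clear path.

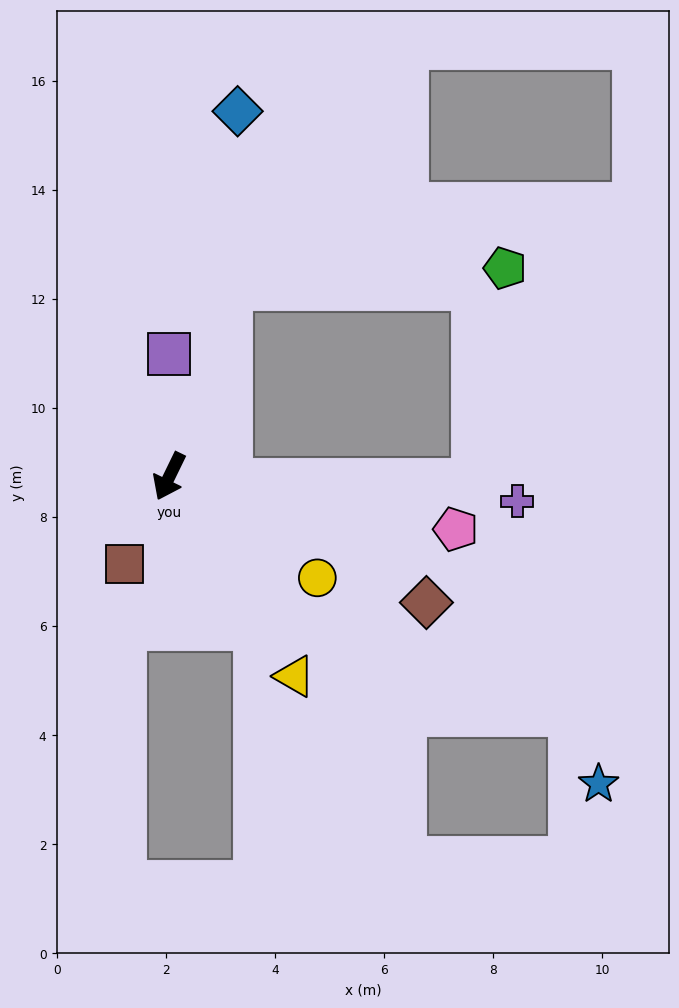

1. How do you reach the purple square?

turn right 154°, forward 2.2 m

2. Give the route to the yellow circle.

turn left 82°, forward 3.3 m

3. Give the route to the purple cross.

turn left 112°, forward 6.4 m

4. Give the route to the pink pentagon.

turn left 105°, forward 5.3 m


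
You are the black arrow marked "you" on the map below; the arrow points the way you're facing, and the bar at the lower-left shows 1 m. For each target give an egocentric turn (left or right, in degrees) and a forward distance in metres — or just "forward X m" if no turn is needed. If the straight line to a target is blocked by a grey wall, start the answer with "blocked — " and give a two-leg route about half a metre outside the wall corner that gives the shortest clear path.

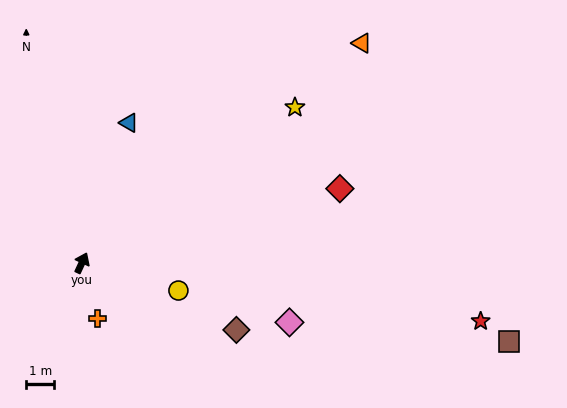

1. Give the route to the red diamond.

turn right 49°, forward 9.7 m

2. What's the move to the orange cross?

turn right 139°, forward 2.1 m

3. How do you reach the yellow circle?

turn right 81°, forward 3.6 m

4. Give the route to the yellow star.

turn right 29°, forward 9.5 m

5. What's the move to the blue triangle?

turn left 6°, forward 5.3 m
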